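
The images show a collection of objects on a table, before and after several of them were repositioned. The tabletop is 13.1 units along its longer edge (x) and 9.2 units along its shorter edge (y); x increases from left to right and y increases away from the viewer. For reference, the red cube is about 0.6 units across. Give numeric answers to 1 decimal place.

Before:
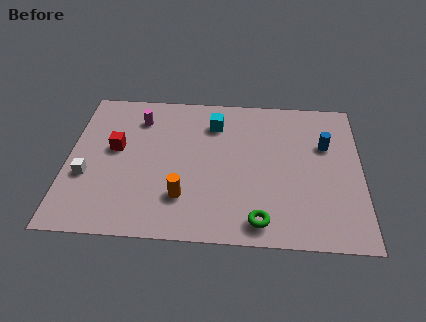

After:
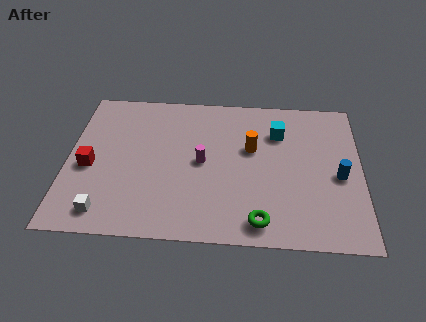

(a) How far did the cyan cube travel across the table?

2.9

From (6.5, 7.1) to (9.4, 6.7), the cyan cube covered √(2.9² + 0.4²) ≈ 2.9 units.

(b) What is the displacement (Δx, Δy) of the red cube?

(-1.1, -1.2)

The red cube was at about (2.1, 5.2) and moved to about (1.0, 4.0).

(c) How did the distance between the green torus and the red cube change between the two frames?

+0.5

They were about 7.6 units apart before and 8.1 after — 0.5 units further apart.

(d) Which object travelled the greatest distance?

the orange cylinder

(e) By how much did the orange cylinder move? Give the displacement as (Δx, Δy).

(3.0, 3.2)

The orange cylinder was at about (5.2, 2.4) and moved to about (8.2, 5.6).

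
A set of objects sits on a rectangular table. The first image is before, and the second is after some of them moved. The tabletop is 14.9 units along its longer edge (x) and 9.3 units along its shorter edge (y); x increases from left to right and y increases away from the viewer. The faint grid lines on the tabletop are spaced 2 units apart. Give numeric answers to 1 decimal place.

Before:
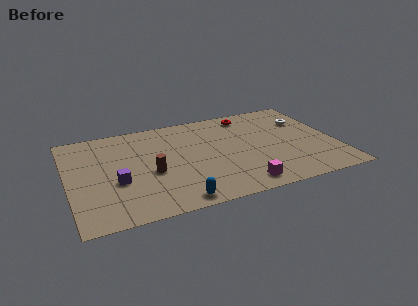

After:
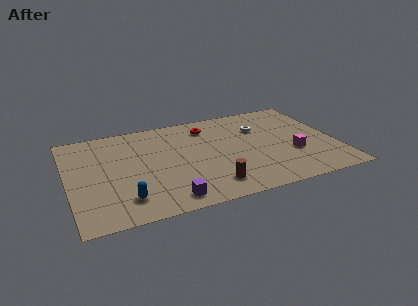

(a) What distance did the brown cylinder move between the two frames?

3.8

The brown cylinder moved from about (4.5, 3.9) to (7.6, 1.7), a distance of √(3.1² + 2.2²) ≈ 3.8.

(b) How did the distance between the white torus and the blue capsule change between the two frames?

-0.5

Before: roughly 9.7 units apart; after: 9.2. That's 0.5 units closer together.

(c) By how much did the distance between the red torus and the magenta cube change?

-0.8

The distance was about 6.9 in the first image and 6.1 in the second, so they moved 0.8 units closer together.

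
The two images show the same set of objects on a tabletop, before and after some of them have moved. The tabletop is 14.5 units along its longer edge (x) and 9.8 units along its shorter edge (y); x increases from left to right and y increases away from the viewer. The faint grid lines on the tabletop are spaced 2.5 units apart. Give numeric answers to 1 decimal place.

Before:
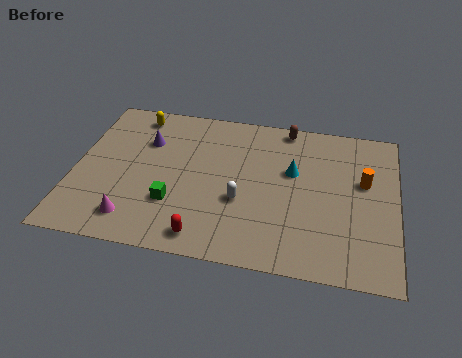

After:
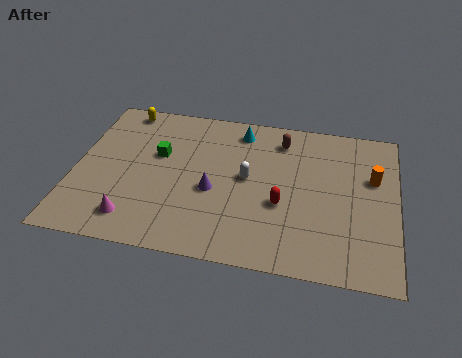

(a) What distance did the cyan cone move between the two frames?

3.4

The cyan cone moved from about (9.8, 6.0) to (7.3, 8.3), a distance of √(2.5² + 2.3²) ≈ 3.4.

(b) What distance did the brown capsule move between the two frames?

0.9

The brown capsule was near (9.4, 8.9) before and (9.2, 8.0) after, so it travelled √(0.2² + 0.9²) ≈ 0.9 units.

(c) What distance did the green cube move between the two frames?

3.1

The green cube moved from about (4.6, 3.0) to (3.7, 6.0), a distance of √(0.9² + 3.0²) ≈ 3.1.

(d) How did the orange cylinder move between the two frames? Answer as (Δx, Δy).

(0.4, 0.3)

The orange cylinder was at about (13.0, 5.9) and moved to about (13.4, 6.2).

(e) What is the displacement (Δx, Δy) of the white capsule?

(0.2, 1.5)

From the two frames, the white capsule sits at roughly (7.6, 3.7) before and (7.8, 5.2) after.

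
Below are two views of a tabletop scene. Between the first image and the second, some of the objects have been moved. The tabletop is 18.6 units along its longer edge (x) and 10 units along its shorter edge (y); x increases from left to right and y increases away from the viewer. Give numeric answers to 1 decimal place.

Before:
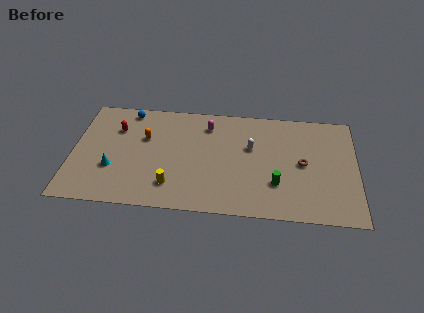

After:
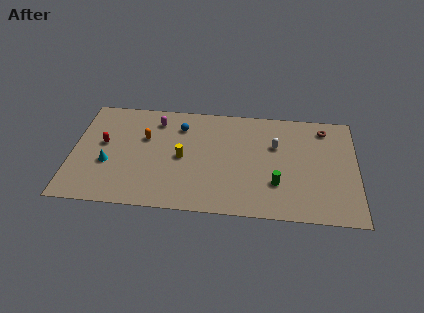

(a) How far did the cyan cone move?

0.5

From (2.7, 3.4) to (2.4, 3.8), the cyan cone covered √(0.3² + 0.4²) ≈ 0.5 units.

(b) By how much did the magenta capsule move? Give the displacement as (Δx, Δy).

(-3.4, 0.1)

The magenta capsule started near (8.8, 8.0) and ended near (5.4, 8.1).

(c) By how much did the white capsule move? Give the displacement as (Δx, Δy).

(1.6, 0.3)

The white capsule was at about (11.7, 6.2) and moved to about (13.3, 6.5).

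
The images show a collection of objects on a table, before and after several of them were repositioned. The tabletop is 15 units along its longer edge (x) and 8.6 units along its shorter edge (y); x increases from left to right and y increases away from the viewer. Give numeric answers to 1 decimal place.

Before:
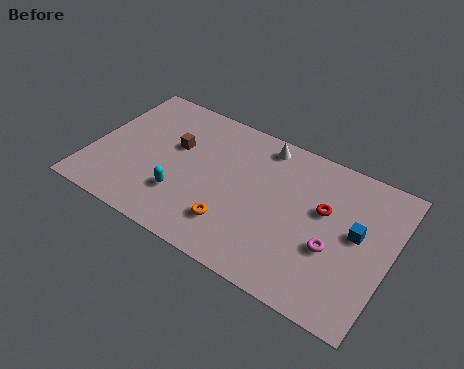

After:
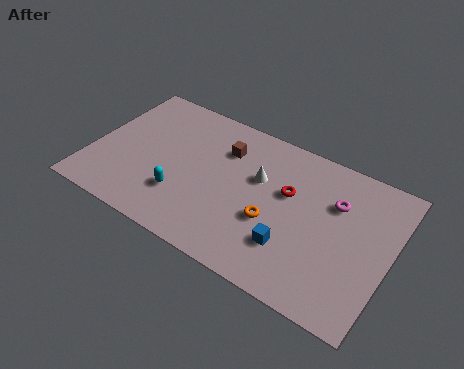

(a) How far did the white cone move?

2.1

The white cone was near (8.2, 7.5) before and (8.3, 5.4) after, so it travelled √(0.1² + 2.1²) ≈ 2.1 units.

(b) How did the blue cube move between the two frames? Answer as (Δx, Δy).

(-2.9, -2.3)

From the two frames, the blue cube sits at roughly (13.3, 4.7) before and (10.4, 2.4) after.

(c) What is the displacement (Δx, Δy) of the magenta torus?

(-0.2, 2.6)

The magenta torus was at about (12.3, 3.3) and moved to about (12.1, 5.9).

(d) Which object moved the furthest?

the blue cube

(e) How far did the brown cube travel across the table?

2.6

The brown cube moved from about (4.0, 5.3) to (6.4, 6.3), a distance of √(2.4² + 1.0²) ≈ 2.6.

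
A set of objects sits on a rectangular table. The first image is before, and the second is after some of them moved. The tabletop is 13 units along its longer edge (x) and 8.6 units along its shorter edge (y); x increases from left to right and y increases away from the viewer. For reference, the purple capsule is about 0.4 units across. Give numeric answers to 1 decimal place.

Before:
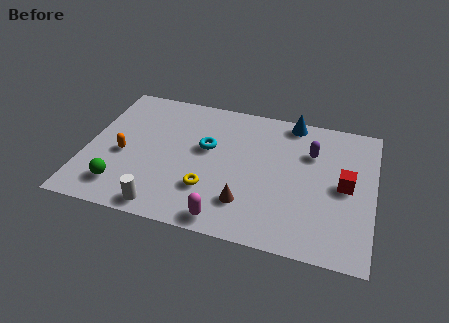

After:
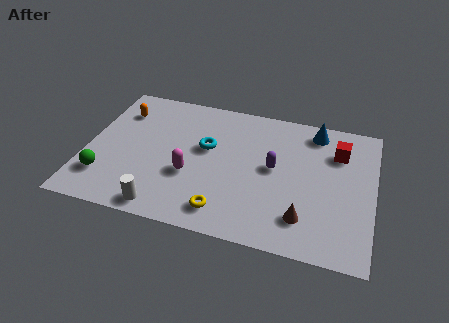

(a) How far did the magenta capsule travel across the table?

2.9

The magenta capsule moved from about (6.6, 0.9) to (4.8, 3.2), a distance of √(1.8² + 2.3²) ≈ 2.9.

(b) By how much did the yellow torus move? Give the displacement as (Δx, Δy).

(0.8, -1.1)

The yellow torus was at about (5.7, 2.5) and moved to about (6.5, 1.4).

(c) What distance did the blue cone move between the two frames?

1.2

The blue cone moved from about (9.1, 7.8) to (10.2, 7.4), a distance of √(1.1² + 0.4²) ≈ 1.2.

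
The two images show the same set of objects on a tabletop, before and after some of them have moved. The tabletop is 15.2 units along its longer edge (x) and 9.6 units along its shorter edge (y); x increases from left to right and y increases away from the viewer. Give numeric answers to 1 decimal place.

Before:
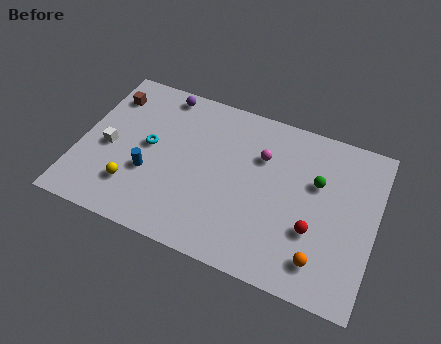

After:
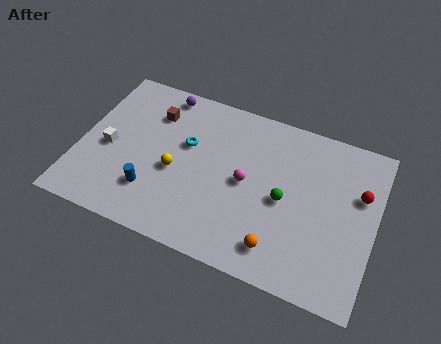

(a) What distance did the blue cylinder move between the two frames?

1.0

From (3.7, 3.5) to (4.0, 2.5), the blue cylinder covered √(0.3² + 1.0²) ≈ 1.0 units.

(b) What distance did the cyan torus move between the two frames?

2.1

The cyan torus moved from about (3.5, 5.1) to (5.4, 5.9), a distance of √(1.9² + 0.8²) ≈ 2.1.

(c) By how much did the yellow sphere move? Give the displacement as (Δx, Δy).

(2.0, 1.7)

The yellow sphere was at about (3.0, 2.4) and moved to about (5.0, 4.1).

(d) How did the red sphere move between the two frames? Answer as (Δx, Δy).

(2.1, 2.9)

From the two frames, the red sphere sits at roughly (12.2, 3.3) before and (14.3, 6.2) after.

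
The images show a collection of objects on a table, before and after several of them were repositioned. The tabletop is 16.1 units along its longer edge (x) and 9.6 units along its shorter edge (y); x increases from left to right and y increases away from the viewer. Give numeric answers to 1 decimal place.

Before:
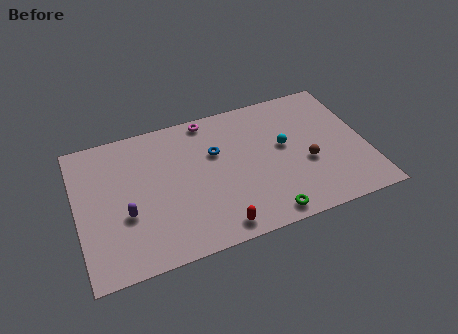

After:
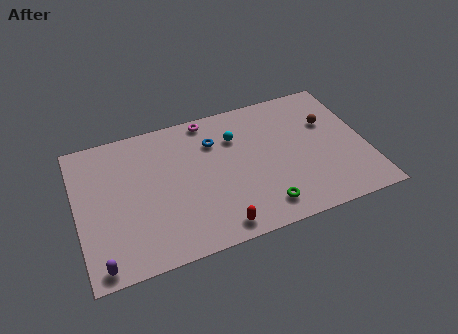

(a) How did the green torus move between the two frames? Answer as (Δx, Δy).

(-0.1, 0.6)

From the two frames, the green torus sits at roughly (10.1, 1.0) before and (10.0, 1.6) after.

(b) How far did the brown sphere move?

2.9

The brown sphere was near (12.7, 3.8) before and (14.2, 6.3) after, so it travelled √(1.5² + 2.5²) ≈ 2.9 units.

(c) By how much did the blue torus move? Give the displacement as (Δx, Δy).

(0.0, 0.8)

The blue torus started near (7.8, 6.2) and ended near (7.8, 7.0).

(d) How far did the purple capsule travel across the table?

3.1

The purple capsule was near (2.6, 3.6) before and (1.0, 0.9) after, so it travelled √(1.6² + 2.7²) ≈ 3.1 units.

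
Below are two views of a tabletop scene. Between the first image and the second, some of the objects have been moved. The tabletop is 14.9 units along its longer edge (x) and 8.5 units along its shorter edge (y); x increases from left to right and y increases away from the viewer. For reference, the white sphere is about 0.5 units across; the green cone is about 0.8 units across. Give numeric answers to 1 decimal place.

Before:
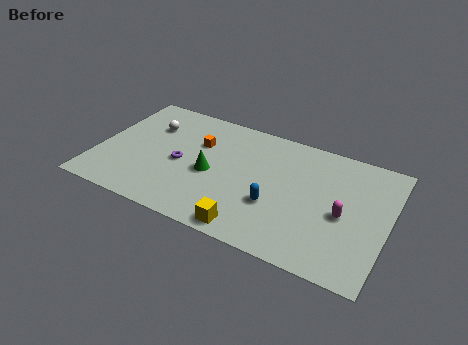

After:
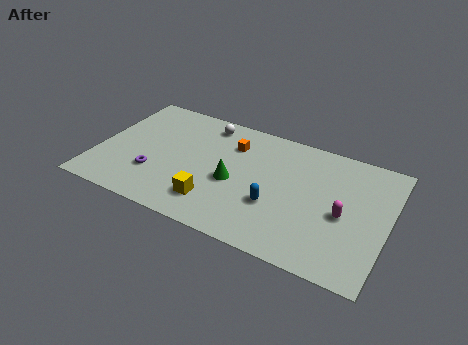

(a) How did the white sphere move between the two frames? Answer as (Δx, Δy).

(2.8, 1.3)

The white sphere was at about (2.4, 6.0) and moved to about (5.2, 7.3).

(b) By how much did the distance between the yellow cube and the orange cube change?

-1.4

Before: roughly 5.8 units apart; after: 4.4. That's 1.4 units closer together.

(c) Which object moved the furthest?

the white sphere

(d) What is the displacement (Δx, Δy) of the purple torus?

(-1.2, -1.3)

The purple torus started near (4.3, 3.9) and ended near (3.1, 2.6).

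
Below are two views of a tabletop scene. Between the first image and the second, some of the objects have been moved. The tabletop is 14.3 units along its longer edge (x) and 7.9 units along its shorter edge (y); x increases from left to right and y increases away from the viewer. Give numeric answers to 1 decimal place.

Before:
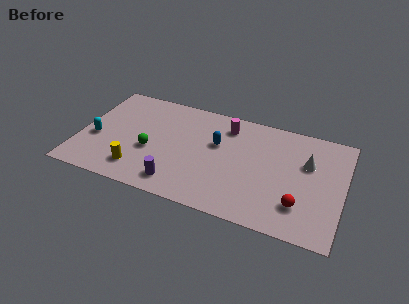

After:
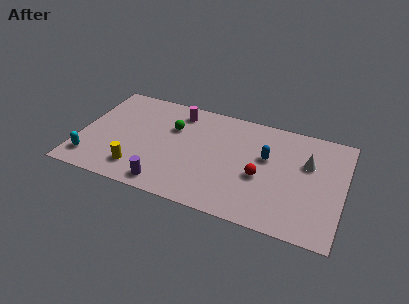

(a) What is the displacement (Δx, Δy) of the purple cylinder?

(-0.6, -0.3)

From the two frames, the purple cylinder sits at roughly (5.6, 1.3) before and (5.0, 1.0) after.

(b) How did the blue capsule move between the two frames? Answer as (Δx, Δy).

(2.7, -0.1)

The blue capsule started near (7.4, 4.9) and ended near (10.1, 4.8).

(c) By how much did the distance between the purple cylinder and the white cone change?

+0.7

The distance was about 7.7 in the first image and 8.4 in the second, so they moved 0.7 units further apart.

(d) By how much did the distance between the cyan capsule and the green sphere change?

+2.6

The distance was about 3.0 in the first image and 5.6 in the second, so they moved 2.6 units further apart.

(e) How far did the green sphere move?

2.3

The green sphere was near (3.9, 3.2) before and (4.9, 5.3) after, so it travelled √(1.0² + 2.1²) ≈ 2.3 units.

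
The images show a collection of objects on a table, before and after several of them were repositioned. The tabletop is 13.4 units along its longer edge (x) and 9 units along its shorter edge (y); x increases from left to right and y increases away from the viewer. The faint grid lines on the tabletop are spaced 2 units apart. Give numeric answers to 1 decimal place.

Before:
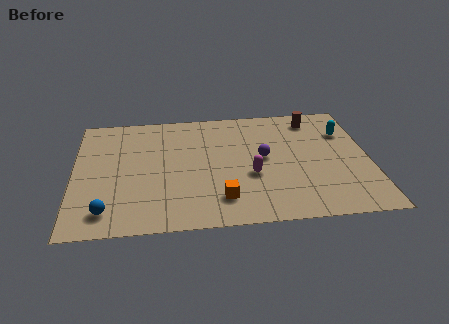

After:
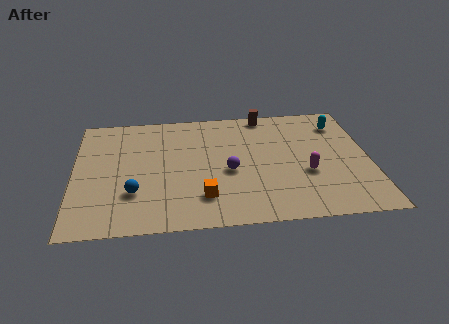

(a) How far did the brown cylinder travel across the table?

2.3

The brown cylinder moved from about (11.0, 7.6) to (8.8, 8.2), a distance of √(2.2² + 0.6²) ≈ 2.3.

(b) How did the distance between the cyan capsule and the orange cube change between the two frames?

+0.8

Before: roughly 7.3 units apart; after: 8.1. That's 0.8 units further apart.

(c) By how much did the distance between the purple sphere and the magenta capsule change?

+2.1

Before: roughly 1.4 units apart; after: 3.5. That's 2.1 units further apart.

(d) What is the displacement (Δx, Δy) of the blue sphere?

(1.2, 1.2)

The blue sphere started near (1.5, 1.5) and ended near (2.7, 2.7).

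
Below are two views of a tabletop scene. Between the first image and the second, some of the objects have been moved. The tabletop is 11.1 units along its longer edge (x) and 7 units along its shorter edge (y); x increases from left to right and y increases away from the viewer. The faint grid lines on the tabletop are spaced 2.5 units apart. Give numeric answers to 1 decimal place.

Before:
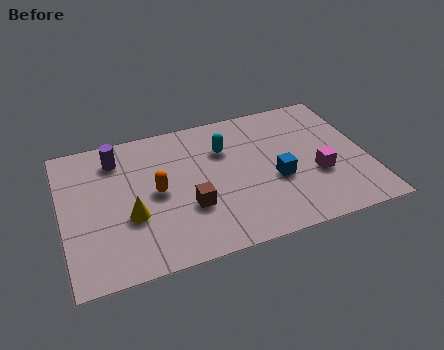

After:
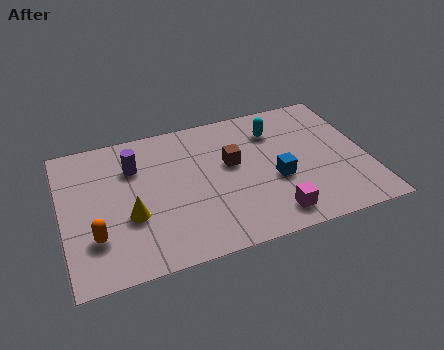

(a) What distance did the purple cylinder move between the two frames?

0.8

The purple cylinder moved from about (2.1, 5.6) to (2.7, 5.0), a distance of √(0.6² + 0.6²) ≈ 0.8.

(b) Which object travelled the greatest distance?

the orange capsule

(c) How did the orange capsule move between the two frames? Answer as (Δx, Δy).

(-2.3, -1.5)

The orange capsule was at about (3.4, 3.5) and moved to about (1.1, 2.0).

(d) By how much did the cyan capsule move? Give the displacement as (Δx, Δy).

(1.9, 0.4)

From the two frames, the cyan capsule sits at roughly (6.0, 4.9) before and (7.9, 5.3) after.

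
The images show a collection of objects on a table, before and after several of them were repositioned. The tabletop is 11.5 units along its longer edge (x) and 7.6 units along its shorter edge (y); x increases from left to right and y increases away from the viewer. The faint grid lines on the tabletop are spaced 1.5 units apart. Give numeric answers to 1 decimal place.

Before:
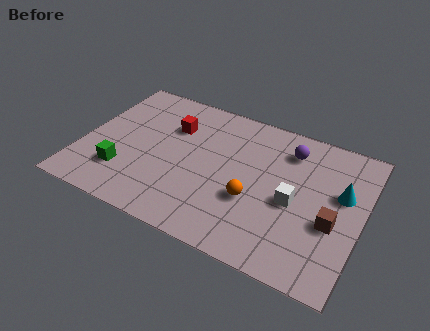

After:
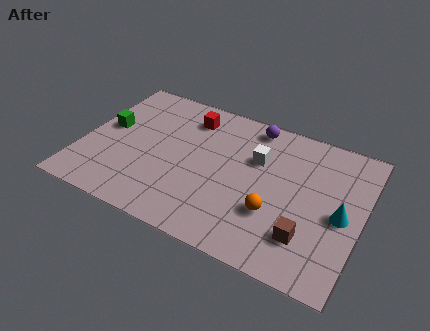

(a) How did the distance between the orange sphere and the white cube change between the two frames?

+1.0

The distance was about 1.7 in the first image and 2.7 in the second, so they moved 1.0 units further apart.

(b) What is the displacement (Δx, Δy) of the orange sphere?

(0.9, -0.3)

From the two frames, the orange sphere sits at roughly (7.2, 2.8) before and (8.1, 2.5) after.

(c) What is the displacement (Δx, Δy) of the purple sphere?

(-1.6, 0.7)

From the two frames, the purple sphere sits at roughly (8.3, 6.0) before and (6.7, 6.7) after.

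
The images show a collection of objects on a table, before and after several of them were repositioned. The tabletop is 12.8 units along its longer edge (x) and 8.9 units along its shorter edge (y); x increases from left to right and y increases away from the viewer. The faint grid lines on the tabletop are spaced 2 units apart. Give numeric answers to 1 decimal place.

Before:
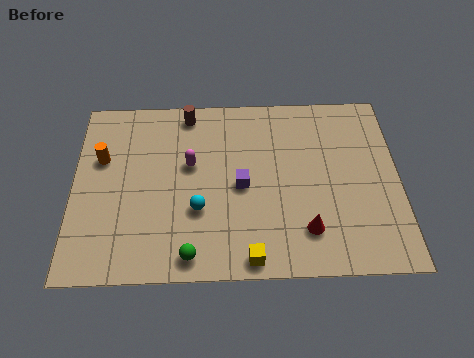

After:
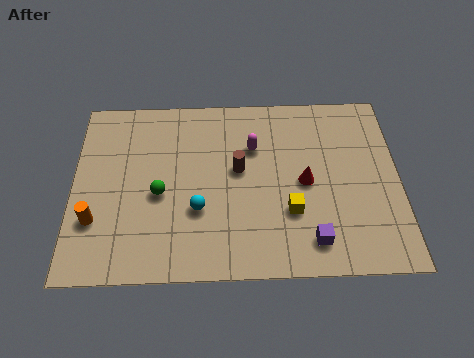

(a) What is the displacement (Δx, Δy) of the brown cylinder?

(2.0, -2.9)

The brown cylinder was at about (4.5, 7.9) and moved to about (6.5, 5.0).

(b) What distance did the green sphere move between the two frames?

3.1

From (4.6, 1.0) to (3.4, 3.9), the green sphere covered √(1.2² + 2.9²) ≈ 3.1 units.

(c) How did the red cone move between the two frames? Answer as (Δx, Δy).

(0.0, 2.3)

From the two frames, the red cone sits at roughly (9.1, 2.0) before and (9.1, 4.3) after.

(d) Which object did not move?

the cyan sphere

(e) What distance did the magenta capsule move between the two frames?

2.6

The magenta capsule moved from about (4.6, 5.3) to (7.1, 6.1), a distance of √(2.5² + 0.8²) ≈ 2.6.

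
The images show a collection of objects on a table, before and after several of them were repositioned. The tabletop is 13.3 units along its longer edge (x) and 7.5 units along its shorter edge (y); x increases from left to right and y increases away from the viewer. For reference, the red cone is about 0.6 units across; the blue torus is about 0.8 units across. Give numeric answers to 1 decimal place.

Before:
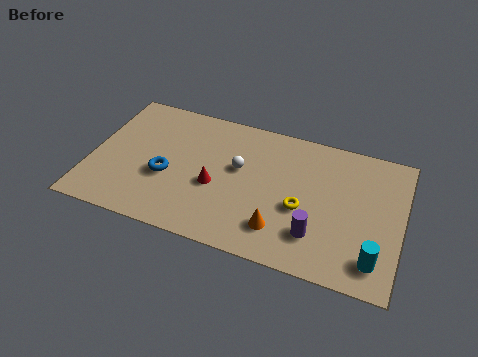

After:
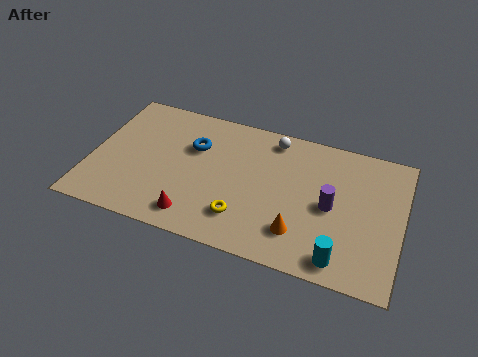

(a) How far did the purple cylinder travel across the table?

1.8

The purple cylinder moved from about (9.8, 1.9) to (10.3, 3.6), a distance of √(0.5² + 1.7²) ≈ 1.8.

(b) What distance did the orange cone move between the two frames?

0.8

From (8.3, 1.7) to (9.1, 1.8), the orange cone covered √(0.8² + 0.1²) ≈ 0.8 units.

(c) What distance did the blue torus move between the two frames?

2.2

From (3.3, 3.0) to (4.3, 5.0), the blue torus covered √(1.0² + 2.0²) ≈ 2.2 units.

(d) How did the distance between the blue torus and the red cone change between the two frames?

+1.7

They were about 2.1 units apart before and 3.8 after — 1.7 units further apart.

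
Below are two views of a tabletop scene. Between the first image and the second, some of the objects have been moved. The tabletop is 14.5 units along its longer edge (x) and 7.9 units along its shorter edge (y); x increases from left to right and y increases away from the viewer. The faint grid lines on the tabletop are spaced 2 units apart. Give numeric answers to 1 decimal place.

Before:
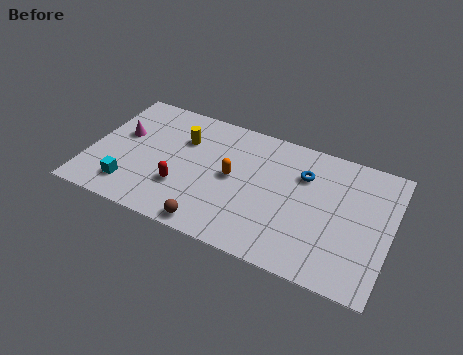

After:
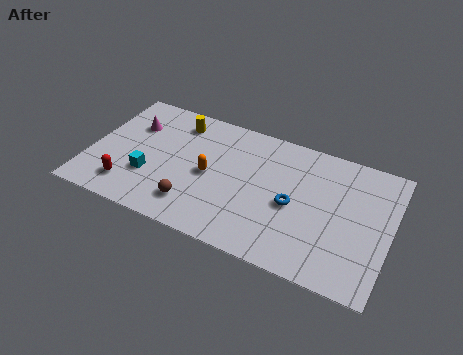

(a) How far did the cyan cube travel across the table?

1.3

The cyan cube was near (2.2, 1.6) before and (3.0, 2.6) after, so it travelled √(0.8² + 1.0²) ≈ 1.3 units.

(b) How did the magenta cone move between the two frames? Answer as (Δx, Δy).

(0.4, 0.8)

The magenta cone started near (1.4, 4.7) and ended near (1.8, 5.5).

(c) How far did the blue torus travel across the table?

2.0

From (10.2, 5.6) to (9.9, 3.6), the blue torus covered √(0.3² + 2.0²) ≈ 2.0 units.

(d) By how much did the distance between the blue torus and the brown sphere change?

-1.2

They were about 6.2 units apart before and 5.0 after — 1.2 units closer together.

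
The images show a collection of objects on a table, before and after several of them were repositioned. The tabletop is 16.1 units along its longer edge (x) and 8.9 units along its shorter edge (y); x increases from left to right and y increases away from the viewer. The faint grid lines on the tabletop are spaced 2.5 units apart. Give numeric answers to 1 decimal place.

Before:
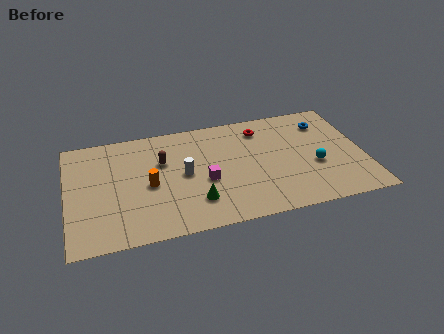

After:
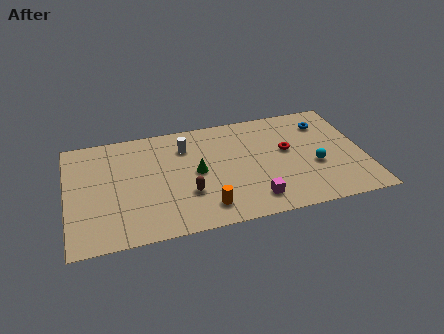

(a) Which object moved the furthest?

the orange cylinder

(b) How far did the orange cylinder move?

3.8

The orange cylinder moved from about (4.4, 4.1) to (7.3, 1.6), a distance of √(2.9² + 2.5²) ≈ 3.8.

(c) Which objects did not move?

the blue torus and the cyan sphere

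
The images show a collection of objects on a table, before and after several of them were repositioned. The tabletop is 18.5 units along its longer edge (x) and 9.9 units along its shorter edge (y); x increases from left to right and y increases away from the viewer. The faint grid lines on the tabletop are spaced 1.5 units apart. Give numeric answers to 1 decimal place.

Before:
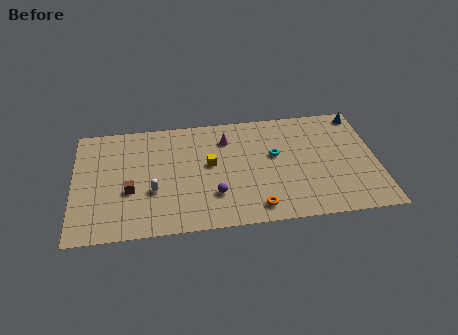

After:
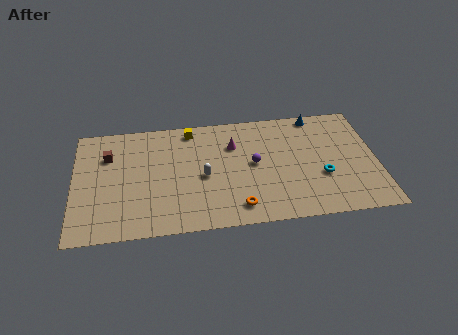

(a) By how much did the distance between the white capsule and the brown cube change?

+4.9

Before: roughly 1.4 units apart; after: 6.3. That's 4.9 units further apart.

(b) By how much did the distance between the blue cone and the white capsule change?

-5.5

They were about 13.9 units apart before and 8.4 after — 5.5 units closer together.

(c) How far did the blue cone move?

2.7

The blue cone was near (17.7, 8.8) before and (15.0, 9.0) after, so it travelled √(2.7² + 0.2²) ≈ 2.7 units.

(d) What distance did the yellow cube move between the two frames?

3.4

The yellow cube moved from about (8.3, 5.5) to (7.2, 8.7), a distance of √(1.1² + 3.2²) ≈ 3.4.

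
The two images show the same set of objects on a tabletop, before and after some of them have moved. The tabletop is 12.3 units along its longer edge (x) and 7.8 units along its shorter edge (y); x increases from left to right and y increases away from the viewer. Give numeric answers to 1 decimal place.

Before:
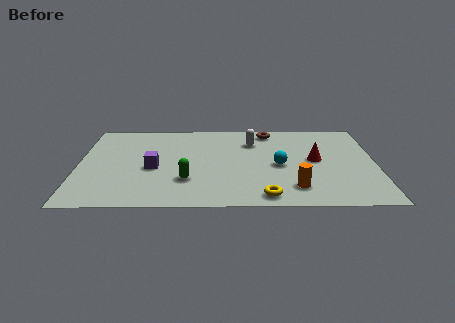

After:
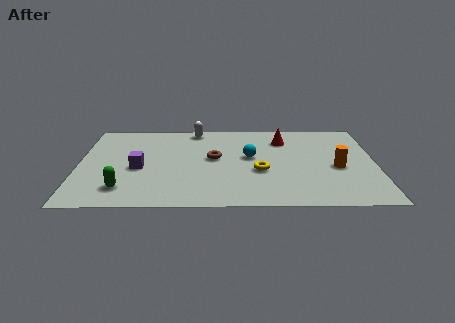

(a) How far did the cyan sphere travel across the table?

1.4

From (8.3, 3.6) to (7.1, 4.4), the cyan sphere covered √(1.2² + 0.8²) ≈ 1.4 units.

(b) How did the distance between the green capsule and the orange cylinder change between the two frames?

+4.5

The distance was about 4.5 in the first image and 9.0 in the second, so they moved 4.5 units further apart.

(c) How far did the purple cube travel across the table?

0.6

From (3.1, 3.4) to (2.5, 3.4), the purple cube covered √(0.6² + 0.0²) ≈ 0.6 units.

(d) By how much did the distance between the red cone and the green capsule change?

+2.3

They were about 5.6 units apart before and 7.9 after — 2.3 units further apart.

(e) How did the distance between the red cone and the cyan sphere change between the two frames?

+0.5

The distance was about 1.6 in the first image and 2.1 in the second, so they moved 0.5 units further apart.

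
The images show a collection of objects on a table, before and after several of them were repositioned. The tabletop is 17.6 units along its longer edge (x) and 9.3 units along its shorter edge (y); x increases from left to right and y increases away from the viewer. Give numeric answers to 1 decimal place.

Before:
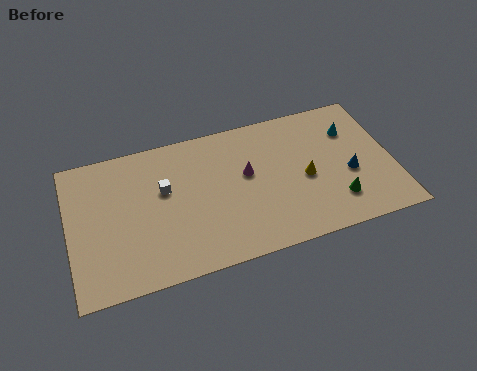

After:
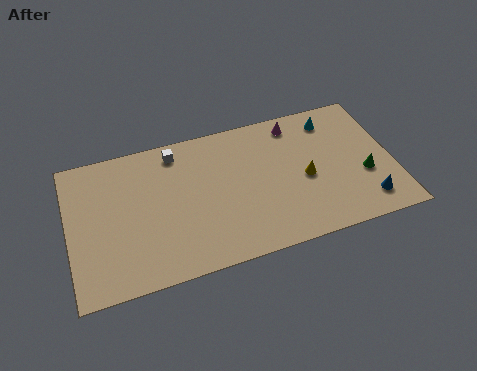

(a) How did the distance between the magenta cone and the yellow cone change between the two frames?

+0.5

They were about 3.3 units apart before and 3.8 after — 0.5 units further apart.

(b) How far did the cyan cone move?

1.4

The cyan cone moved from about (15.6, 6.7) to (14.6, 7.7), a distance of √(1.0² + 1.0²) ≈ 1.4.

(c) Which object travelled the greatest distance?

the magenta cone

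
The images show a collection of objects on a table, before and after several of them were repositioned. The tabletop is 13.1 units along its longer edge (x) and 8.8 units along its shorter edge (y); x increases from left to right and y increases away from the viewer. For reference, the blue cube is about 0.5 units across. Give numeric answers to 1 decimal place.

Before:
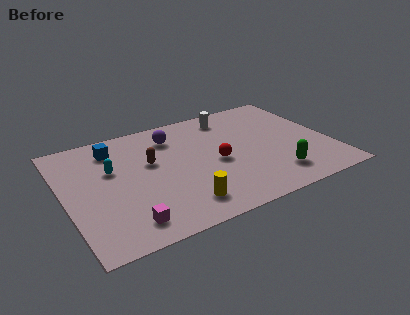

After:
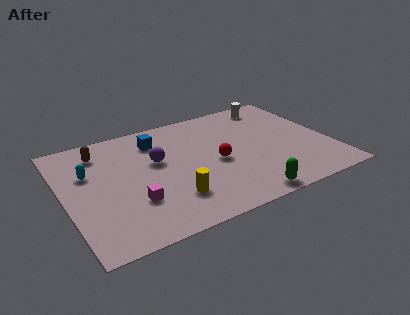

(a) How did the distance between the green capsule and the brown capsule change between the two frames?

+2.2

Before: roughly 6.7 units apart; after: 8.9. That's 2.2 units further apart.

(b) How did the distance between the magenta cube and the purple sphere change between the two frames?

-3.3

They were about 6.3 units apart before and 3.0 after — 3.3 units closer together.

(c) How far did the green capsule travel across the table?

2.0

The green capsule moved from about (10.0, 1.8) to (8.3, 0.8), a distance of √(1.7² + 1.0²) ≈ 2.0.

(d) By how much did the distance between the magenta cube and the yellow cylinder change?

-0.8

The distance was about 2.7 in the first image and 1.9 in the second, so they moved 0.8 units closer together.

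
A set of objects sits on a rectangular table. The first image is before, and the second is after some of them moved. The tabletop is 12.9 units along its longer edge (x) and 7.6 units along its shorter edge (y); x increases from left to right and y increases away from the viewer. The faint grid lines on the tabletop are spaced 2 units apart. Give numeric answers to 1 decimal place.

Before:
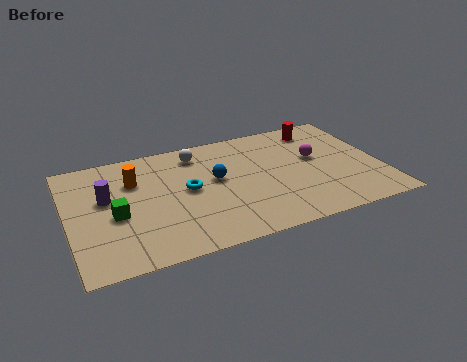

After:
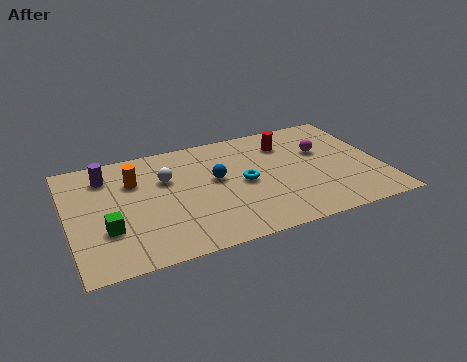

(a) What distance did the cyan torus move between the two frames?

2.3

From (4.9, 4.0) to (7.2, 3.7), the cyan torus covered √(2.3² + 0.3²) ≈ 2.3 units.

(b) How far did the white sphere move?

1.9

From (5.5, 6.3) to (4.1, 5.0), the white sphere covered √(1.4² + 1.3²) ≈ 1.9 units.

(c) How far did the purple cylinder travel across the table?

1.5

From (1.6, 4.5) to (1.7, 6.0), the purple cylinder covered √(0.1² + 1.5²) ≈ 1.5 units.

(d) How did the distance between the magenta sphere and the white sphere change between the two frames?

+1.3

The distance was about 5.2 in the first image and 6.5 in the second, so they moved 1.3 units further apart.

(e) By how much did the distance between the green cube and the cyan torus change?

+2.7

The distance was about 3.1 in the first image and 5.8 in the second, so they moved 2.7 units further apart.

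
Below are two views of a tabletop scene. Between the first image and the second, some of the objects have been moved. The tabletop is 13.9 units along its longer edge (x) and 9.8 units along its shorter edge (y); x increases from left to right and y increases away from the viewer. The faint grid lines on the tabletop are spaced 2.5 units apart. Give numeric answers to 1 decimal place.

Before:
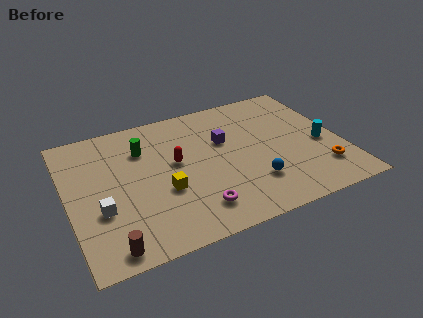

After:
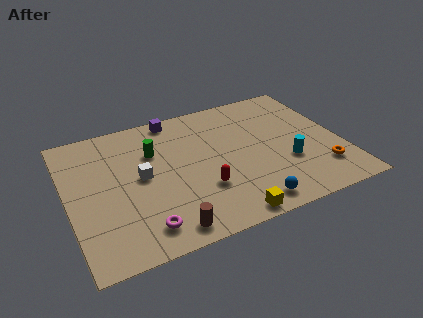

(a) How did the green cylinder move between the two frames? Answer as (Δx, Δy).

(0.5, -0.4)

From the two frames, the green cylinder sits at roughly (4.0, 7.1) before and (4.5, 6.7) after.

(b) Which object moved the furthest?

the yellow cube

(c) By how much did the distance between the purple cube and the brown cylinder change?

-0.3

They were about 8.2 units apart before and 7.9 after — 0.3 units closer together.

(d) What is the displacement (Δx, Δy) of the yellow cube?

(2.8, -2.9)

From the two frames, the yellow cube sits at roughly (4.7, 3.7) before and (7.5, 0.8) after.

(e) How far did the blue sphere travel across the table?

1.5

From (9.1, 2.6) to (8.7, 1.2), the blue sphere covered √(0.4² + 1.4²) ≈ 1.5 units.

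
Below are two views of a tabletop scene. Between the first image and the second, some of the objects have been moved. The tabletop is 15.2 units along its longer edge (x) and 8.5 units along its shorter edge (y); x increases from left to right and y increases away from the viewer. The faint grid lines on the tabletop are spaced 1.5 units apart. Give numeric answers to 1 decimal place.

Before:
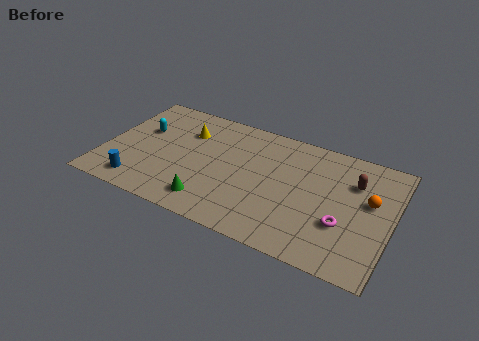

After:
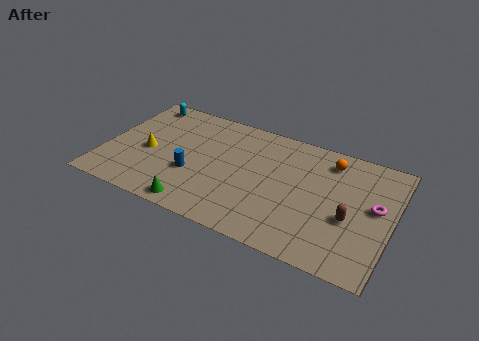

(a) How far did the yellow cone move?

2.9

From (4.1, 6.1) to (2.3, 3.8), the yellow cone covered √(1.8² + 2.3²) ≈ 2.9 units.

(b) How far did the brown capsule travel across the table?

2.6

From (13.1, 6.0) to (13.1, 3.4), the brown capsule covered √(0.0² + 2.6²) ≈ 2.6 units.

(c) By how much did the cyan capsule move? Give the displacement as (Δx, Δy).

(-0.4, 2.2)

The cyan capsule started near (1.8, 5.3) and ended near (1.4, 7.5).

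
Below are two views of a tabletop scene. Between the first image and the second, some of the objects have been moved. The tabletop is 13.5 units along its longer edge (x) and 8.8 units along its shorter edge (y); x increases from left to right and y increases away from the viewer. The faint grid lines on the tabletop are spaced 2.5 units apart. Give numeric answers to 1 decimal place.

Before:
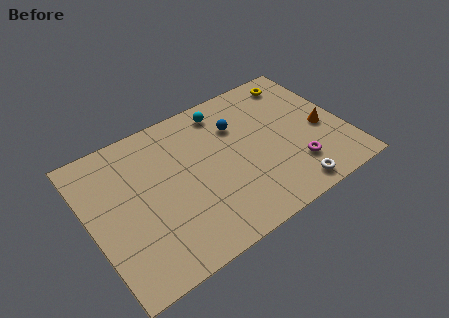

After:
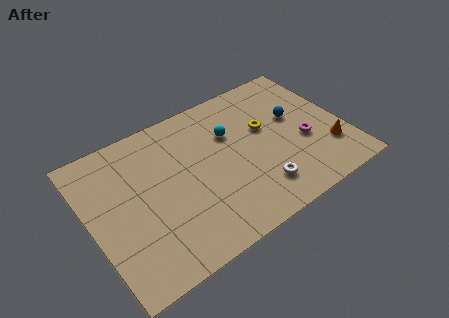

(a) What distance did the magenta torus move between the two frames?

1.5

The magenta torus moved from about (10.5, 2.2) to (11.3, 3.5), a distance of √(0.8² + 1.3²) ≈ 1.5.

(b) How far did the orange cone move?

1.4

The orange cone moved from about (12.3, 3.8) to (12.4, 2.4), a distance of √(0.1² + 1.4²) ≈ 1.4.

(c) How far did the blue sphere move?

3.2

From (8.1, 6.2) to (11.1, 5.2), the blue sphere covered √(3.0² + 1.0²) ≈ 3.2 units.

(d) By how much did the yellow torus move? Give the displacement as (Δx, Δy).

(-2.2, -2.2)

The yellow torus was at about (11.7, 7.5) and moved to about (9.5, 5.3).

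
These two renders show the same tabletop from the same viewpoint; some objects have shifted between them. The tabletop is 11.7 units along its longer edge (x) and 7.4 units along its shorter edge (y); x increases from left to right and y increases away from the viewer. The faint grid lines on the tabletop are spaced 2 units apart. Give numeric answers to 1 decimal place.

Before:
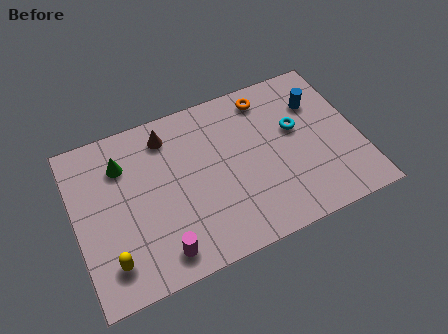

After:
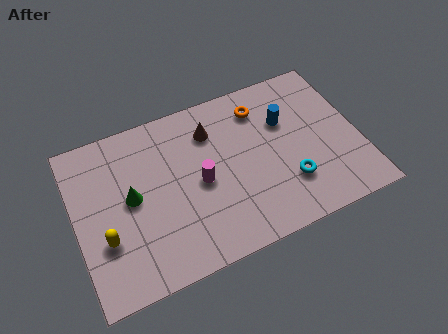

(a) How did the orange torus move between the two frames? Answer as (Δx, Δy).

(-0.3, -0.4)

The orange torus was at about (8.2, 6.3) and moved to about (7.9, 5.9).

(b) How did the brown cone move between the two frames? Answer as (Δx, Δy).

(1.8, -0.5)

From the two frames, the brown cone sits at roughly (4.0, 6.1) before and (5.8, 5.6) after.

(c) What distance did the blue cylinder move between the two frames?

1.5

From (10.2, 5.3) to (8.8, 4.9), the blue cylinder covered √(1.4² + 0.4²) ≈ 1.5 units.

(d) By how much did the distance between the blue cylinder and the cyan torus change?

+1.5

The distance was about 1.3 in the first image and 2.8 in the second, so they moved 1.5 units further apart.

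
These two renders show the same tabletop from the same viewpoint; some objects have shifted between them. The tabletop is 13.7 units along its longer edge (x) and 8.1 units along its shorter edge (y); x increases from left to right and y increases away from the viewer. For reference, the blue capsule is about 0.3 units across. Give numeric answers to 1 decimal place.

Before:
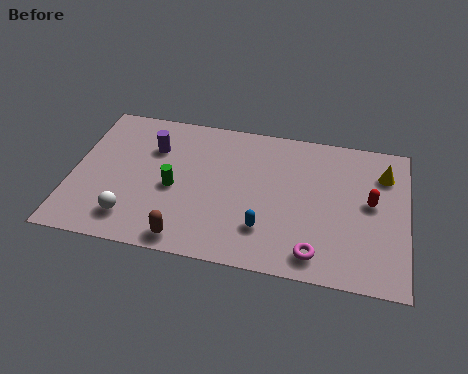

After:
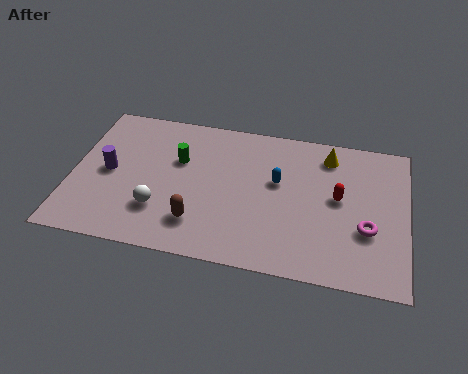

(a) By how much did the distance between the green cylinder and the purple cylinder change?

+0.7

The distance was about 2.3 in the first image and 3.0 in the second, so they moved 0.7 units further apart.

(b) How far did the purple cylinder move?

2.4

The purple cylinder moved from about (3.2, 5.7) to (1.5, 4.0), a distance of √(1.7² + 1.7²) ≈ 2.4.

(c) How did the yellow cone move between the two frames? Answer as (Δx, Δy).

(-2.3, 0.6)

The yellow cone was at about (12.7, 6.1) and moved to about (10.4, 6.7).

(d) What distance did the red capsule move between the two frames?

1.3

The red capsule moved from about (12.2, 4.4) to (10.9, 4.4), a distance of √(1.3² + 0.0²) ≈ 1.3.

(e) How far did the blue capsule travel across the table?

2.7

The blue capsule was near (8.0, 2.1) before and (8.4, 4.8) after, so it travelled √(0.4² + 2.7²) ≈ 2.7 units.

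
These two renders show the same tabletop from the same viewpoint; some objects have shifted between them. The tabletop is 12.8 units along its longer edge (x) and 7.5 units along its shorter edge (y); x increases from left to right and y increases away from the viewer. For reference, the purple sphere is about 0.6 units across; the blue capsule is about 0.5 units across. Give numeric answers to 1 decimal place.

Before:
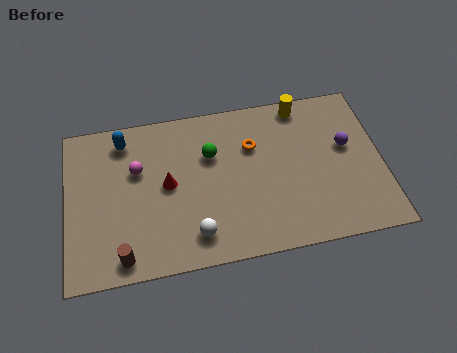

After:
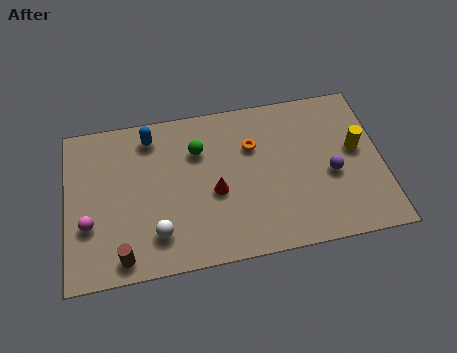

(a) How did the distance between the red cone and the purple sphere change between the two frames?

-2.6

The distance was about 7.3 in the first image and 4.7 in the second, so they moved 2.6 units closer together.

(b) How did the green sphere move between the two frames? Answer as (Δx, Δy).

(-0.5, 0.3)

The green sphere was at about (5.9, 5.0) and moved to about (5.4, 5.3).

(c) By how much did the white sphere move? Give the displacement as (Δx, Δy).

(-1.5, 0.3)

The white sphere was at about (5.1, 1.4) and moved to about (3.6, 1.7).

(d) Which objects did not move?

the orange torus and the brown cylinder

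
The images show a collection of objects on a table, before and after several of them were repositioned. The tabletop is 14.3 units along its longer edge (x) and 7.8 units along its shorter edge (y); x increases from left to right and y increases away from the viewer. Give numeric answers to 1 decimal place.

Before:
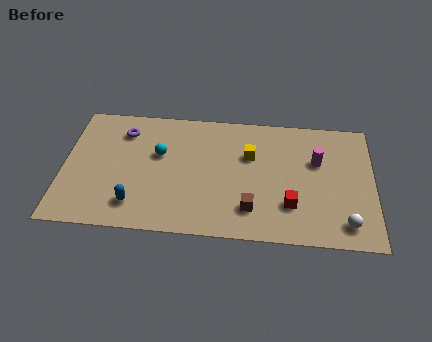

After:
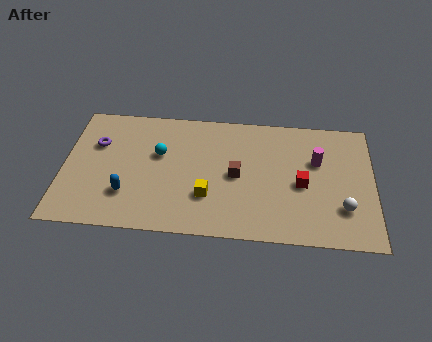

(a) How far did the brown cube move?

2.1

The brown cube was near (8.7, 1.8) before and (8.0, 3.8) after, so it travelled √(0.7² + 2.0²) ≈ 2.1 units.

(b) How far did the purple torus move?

1.5

The purple torus moved from about (2.7, 6.1) to (1.5, 5.2), a distance of √(1.2² + 0.9²) ≈ 1.5.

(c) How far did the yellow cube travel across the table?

3.3

The yellow cube moved from about (8.6, 5.1) to (6.7, 2.4), a distance of √(1.9² + 2.7²) ≈ 3.3.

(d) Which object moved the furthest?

the yellow cube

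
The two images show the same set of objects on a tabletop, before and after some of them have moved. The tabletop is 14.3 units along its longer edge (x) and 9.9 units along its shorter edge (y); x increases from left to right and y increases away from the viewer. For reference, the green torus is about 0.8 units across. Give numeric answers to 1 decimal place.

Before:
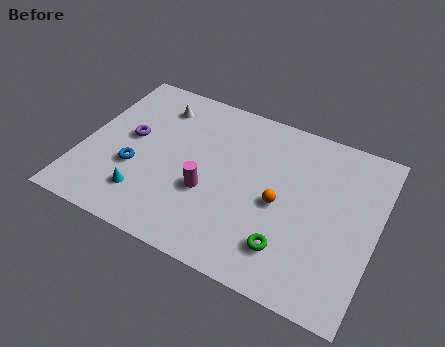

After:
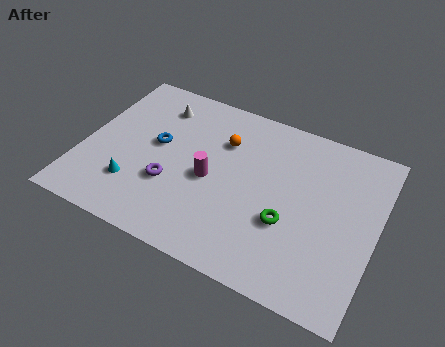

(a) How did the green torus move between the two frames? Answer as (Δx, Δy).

(-0.2, 1.4)

The green torus was at about (10.4, 2.2) and moved to about (10.2, 3.6).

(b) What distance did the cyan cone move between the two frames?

0.7

The cyan cone was near (3.4, 2.2) before and (2.8, 2.6) after, so it travelled √(0.6² + 0.4²) ≈ 0.7 units.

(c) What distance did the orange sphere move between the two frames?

4.0

From (9.7, 4.5) to (6.6, 7.0), the orange sphere covered √(3.1² + 2.5²) ≈ 4.0 units.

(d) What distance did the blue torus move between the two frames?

2.1

From (2.7, 3.6) to (3.5, 5.5), the blue torus covered √(0.8² + 1.9²) ≈ 2.1 units.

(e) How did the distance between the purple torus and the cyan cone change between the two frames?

-1.5

Before: roughly 3.4 units apart; after: 1.9. That's 1.5 units closer together.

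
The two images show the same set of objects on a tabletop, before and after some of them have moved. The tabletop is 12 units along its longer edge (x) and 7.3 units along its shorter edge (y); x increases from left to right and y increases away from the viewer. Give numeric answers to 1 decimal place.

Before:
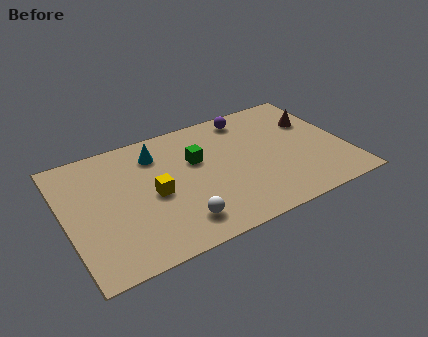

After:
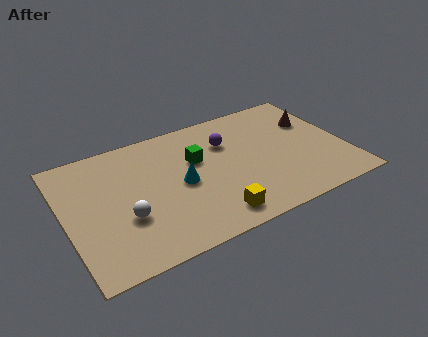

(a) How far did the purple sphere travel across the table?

1.6

The purple sphere moved from about (8.2, 6.3) to (7.1, 5.1), a distance of √(1.1² + 1.2²) ≈ 1.6.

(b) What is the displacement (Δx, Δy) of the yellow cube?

(2.2, -2.3)

The yellow cube was at about (3.7, 3.4) and moved to about (5.9, 1.1).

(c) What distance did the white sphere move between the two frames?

2.4

The white sphere moved from about (4.5, 1.4) to (2.4, 2.6), a distance of √(2.1² + 1.2²) ≈ 2.4.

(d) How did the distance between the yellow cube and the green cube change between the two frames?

+1.2

Before: roughly 2.3 units apart; after: 3.5. That's 1.2 units further apart.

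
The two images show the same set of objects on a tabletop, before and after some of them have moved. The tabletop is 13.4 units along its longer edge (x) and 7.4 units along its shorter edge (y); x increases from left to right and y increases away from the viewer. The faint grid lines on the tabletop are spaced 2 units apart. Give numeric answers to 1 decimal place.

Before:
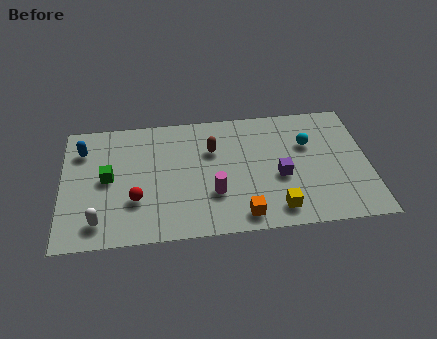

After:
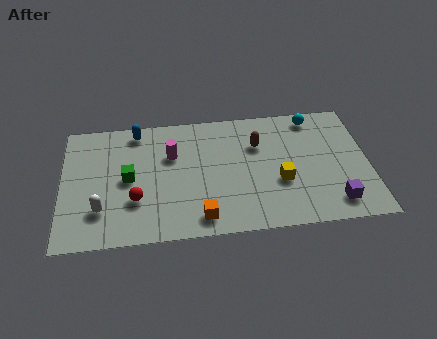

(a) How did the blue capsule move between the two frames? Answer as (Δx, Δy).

(2.4, 0.9)

From the two frames, the blue capsule sits at roughly (0.9, 5.6) before and (3.3, 6.5) after.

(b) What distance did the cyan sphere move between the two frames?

1.6

The cyan sphere was near (10.8, 4.9) before and (11.1, 6.5) after, so it travelled √(0.3² + 1.6²) ≈ 1.6 units.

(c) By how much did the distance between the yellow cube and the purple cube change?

+0.8

The distance was about 1.9 in the first image and 2.7 in the second, so they moved 0.8 units further apart.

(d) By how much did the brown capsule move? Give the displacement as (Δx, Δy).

(2.0, 0.1)

The brown capsule was at about (6.6, 5.0) and moved to about (8.6, 5.1).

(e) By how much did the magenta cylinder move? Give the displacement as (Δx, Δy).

(-1.8, 2.5)

The magenta cylinder started near (6.6, 2.4) and ended near (4.8, 4.9).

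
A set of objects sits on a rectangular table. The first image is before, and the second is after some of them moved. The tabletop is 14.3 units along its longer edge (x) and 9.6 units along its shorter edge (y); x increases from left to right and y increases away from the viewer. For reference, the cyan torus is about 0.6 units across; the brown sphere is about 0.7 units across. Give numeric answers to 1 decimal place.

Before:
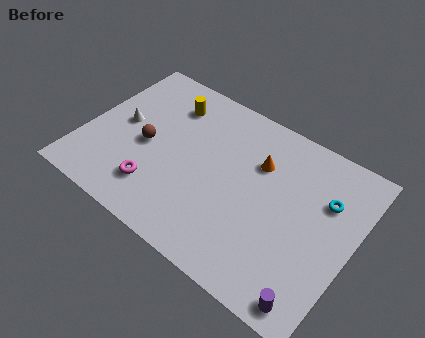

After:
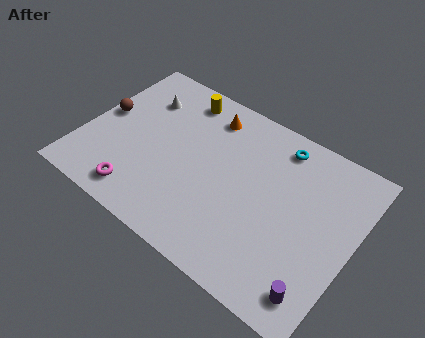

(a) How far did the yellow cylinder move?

0.9

The yellow cylinder was near (3.9, 7.5) before and (4.4, 8.2) after, so it travelled √(0.5² + 0.7²) ≈ 0.9 units.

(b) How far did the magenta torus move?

1.1

From (4.3, 2.2) to (3.6, 1.4), the magenta torus covered √(0.7² + 0.8²) ≈ 1.1 units.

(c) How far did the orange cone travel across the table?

3.3

The orange cone moved from about (9.0, 6.6) to (6.0, 7.9), a distance of √(3.0² + 1.3²) ≈ 3.3.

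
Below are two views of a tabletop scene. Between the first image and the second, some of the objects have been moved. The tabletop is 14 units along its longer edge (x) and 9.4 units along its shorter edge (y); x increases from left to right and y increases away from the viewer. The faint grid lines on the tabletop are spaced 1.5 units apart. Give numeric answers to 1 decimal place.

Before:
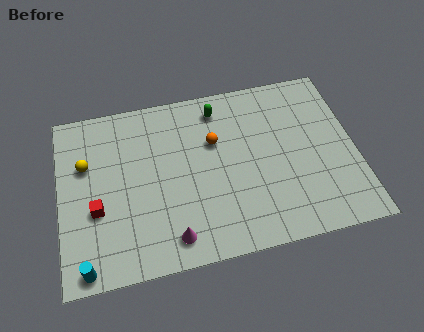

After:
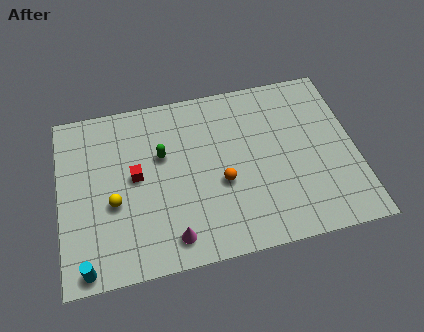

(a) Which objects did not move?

the cyan cylinder and the magenta cone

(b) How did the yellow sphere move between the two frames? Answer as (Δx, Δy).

(1.2, -2.3)

From the two frames, the yellow sphere sits at roughly (1.3, 6.1) before and (2.5, 3.8) after.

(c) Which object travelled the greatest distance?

the green capsule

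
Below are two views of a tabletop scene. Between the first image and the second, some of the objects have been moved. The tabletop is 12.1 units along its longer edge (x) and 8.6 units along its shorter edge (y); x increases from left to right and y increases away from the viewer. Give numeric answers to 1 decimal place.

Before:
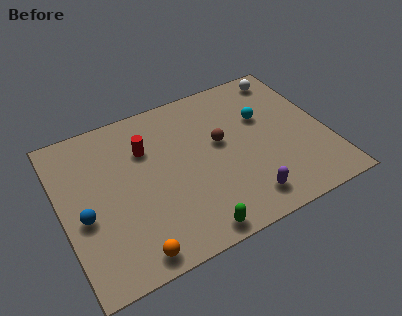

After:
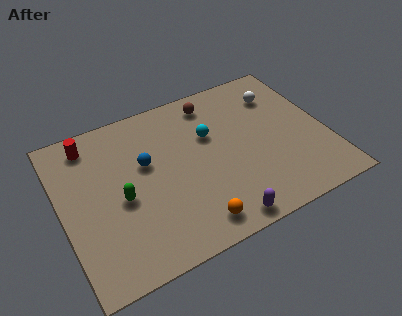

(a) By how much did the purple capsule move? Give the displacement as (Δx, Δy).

(-1.2, -0.6)

The purple capsule was at about (7.9, 1.4) and moved to about (6.7, 0.8).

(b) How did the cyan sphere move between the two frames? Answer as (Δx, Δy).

(-2.5, 0.0)

From the two frames, the cyan sphere sits at roughly (9.4, 5.5) before and (6.9, 5.5) after.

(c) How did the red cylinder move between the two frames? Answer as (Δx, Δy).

(-2.4, 1.3)

The red cylinder started near (4.0, 6.0) and ended near (1.6, 7.3).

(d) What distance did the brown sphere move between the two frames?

2.4

The brown sphere moved from about (7.3, 4.9) to (7.3, 7.3), a distance of √(0.0² + 2.4²) ≈ 2.4.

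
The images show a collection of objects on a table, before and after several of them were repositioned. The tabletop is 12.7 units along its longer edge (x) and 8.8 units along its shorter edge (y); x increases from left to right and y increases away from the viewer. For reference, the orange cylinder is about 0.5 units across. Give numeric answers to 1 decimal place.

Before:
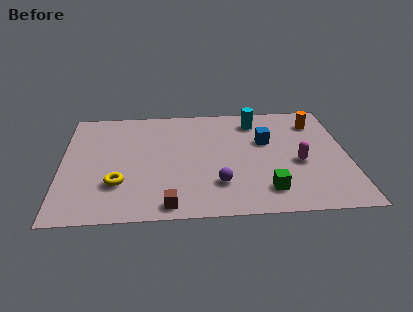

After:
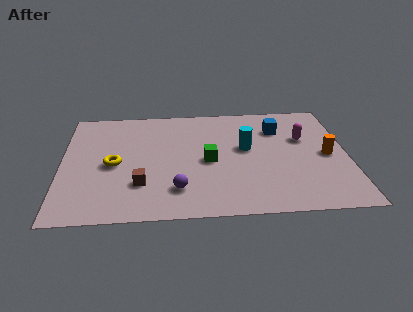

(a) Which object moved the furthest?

the green cube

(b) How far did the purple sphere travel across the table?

1.8

The purple sphere moved from about (6.9, 2.3) to (5.1, 2.0), a distance of √(1.8² + 0.3²) ≈ 1.8.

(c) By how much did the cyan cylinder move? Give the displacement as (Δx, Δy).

(-0.5, -2.2)

From the two frames, the cyan cylinder sits at roughly (8.7, 7.2) before and (8.2, 5.0) after.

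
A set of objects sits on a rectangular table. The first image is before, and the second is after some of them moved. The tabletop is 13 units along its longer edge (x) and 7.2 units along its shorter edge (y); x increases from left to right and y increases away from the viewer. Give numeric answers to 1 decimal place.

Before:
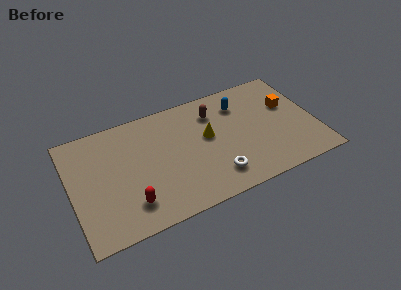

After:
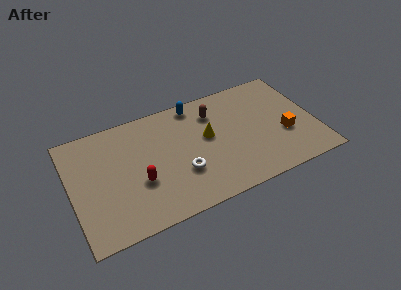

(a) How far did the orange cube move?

1.8

The orange cube moved from about (11.7, 4.5) to (11.3, 2.7), a distance of √(0.4² + 1.8²) ≈ 1.8.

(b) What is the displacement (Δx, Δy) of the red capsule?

(0.6, 1.1)

The red capsule was at about (2.9, 1.6) and moved to about (3.5, 2.7).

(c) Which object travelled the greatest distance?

the blue capsule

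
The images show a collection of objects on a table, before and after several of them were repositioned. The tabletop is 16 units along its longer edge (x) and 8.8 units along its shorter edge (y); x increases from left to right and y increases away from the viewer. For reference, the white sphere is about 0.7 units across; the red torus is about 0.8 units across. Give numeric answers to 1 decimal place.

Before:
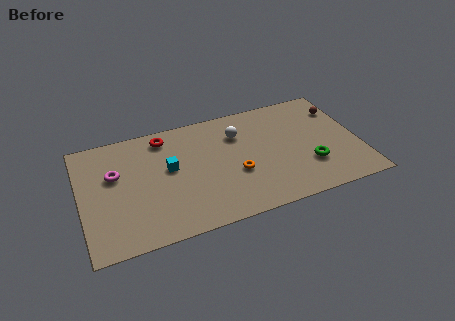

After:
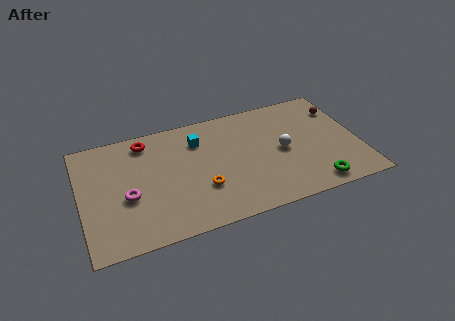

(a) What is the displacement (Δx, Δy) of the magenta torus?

(0.6, -1.9)

From the two frames, the magenta torus sits at roughly (2.0, 5.5) before and (2.6, 3.6) after.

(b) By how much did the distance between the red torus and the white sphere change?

+4.0

Before: roughly 4.3 units apart; after: 8.3. That's 4.0 units further apart.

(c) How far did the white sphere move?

3.2

The white sphere moved from about (9.2, 6.4) to (11.6, 4.3), a distance of √(2.4² + 2.1²) ≈ 3.2.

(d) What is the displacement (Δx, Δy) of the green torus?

(0.1, -1.6)

The green torus started near (13.0, 2.7) and ended near (13.1, 1.1).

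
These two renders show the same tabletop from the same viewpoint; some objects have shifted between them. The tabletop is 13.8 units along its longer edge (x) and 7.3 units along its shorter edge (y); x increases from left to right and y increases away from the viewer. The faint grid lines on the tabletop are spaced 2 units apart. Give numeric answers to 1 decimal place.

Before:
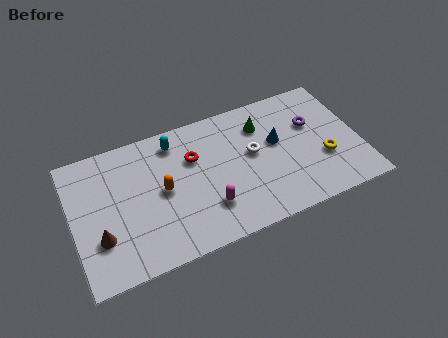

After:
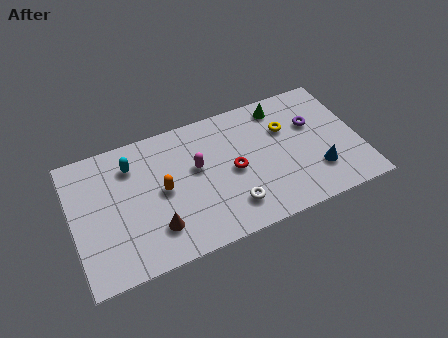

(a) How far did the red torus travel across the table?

2.3

From (5.9, 4.9) to (7.7, 3.5), the red torus covered √(1.8² + 1.4²) ≈ 2.3 units.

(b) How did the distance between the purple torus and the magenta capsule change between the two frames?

-0.3

The distance was about 6.0 in the first image and 5.7 in the second, so they moved 0.3 units closer together.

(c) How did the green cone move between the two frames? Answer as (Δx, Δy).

(1.0, 0.7)

From the two frames, the green cone sits at roughly (9.3, 5.5) before and (10.3, 6.2) after.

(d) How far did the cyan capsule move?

2.2

The cyan capsule was near (5.1, 6.1) before and (3.0, 5.6) after, so it travelled √(2.1² + 0.5²) ≈ 2.2 units.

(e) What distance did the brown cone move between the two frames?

2.6

From (1.2, 2.3) to (3.8, 1.8), the brown cone covered √(2.6² + 0.5²) ≈ 2.6 units.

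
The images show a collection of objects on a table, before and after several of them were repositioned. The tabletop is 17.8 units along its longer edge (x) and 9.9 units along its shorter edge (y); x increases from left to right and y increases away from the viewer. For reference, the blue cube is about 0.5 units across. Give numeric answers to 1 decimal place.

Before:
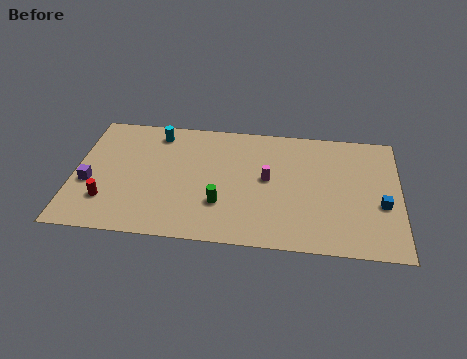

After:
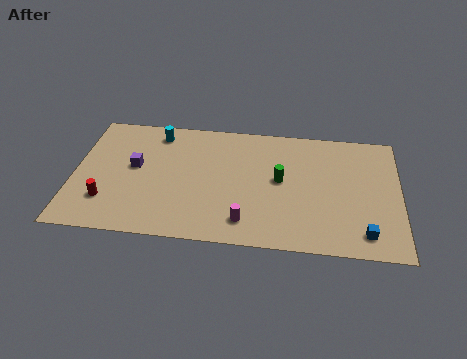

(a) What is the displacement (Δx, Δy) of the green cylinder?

(3.2, 2.3)

From the two frames, the green cylinder sits at roughly (8.1, 3.0) before and (11.3, 5.3) after.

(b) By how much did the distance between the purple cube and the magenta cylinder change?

-2.6

The distance was about 9.8 in the first image and 7.2 in the second, so they moved 2.6 units closer together.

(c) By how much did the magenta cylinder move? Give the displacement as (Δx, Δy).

(-1.1, -3.5)

The magenta cylinder started near (10.6, 5.3) and ended near (9.5, 1.8).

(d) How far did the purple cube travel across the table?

2.9

The purple cube moved from about (0.9, 3.9) to (3.3, 5.5), a distance of √(2.4² + 1.6²) ≈ 2.9.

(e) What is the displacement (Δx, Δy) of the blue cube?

(-0.9, -2.3)

The blue cube started near (16.8, 3.9) and ended near (15.9, 1.6).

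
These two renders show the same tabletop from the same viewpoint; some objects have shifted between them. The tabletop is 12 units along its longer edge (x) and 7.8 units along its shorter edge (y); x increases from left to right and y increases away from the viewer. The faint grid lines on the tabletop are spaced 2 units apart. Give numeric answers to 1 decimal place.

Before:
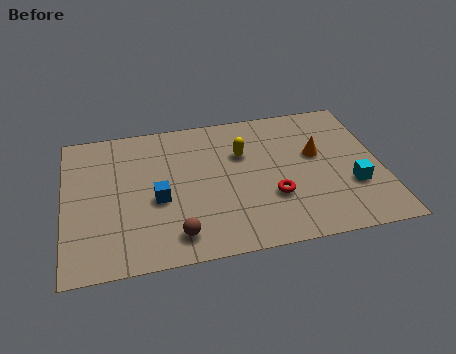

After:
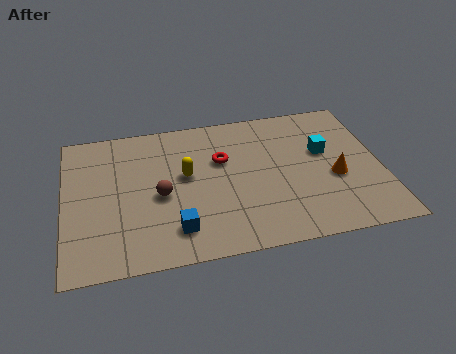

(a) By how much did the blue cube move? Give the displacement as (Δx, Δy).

(0.6, -1.7)

The blue cube was at about (3.5, 3.3) and moved to about (4.1, 1.6).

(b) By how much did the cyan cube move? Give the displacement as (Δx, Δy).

(-0.9, 2.1)

From the two frames, the cyan cube sits at roughly (10.8, 2.6) before and (9.9, 4.7) after.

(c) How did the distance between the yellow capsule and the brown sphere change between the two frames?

-3.4

They were about 4.7 units apart before and 1.3 after — 3.4 units closer together.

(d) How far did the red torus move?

3.0

The red torus moved from about (7.8, 2.6) to (6.0, 5.0), a distance of √(1.8² + 2.4²) ≈ 3.0.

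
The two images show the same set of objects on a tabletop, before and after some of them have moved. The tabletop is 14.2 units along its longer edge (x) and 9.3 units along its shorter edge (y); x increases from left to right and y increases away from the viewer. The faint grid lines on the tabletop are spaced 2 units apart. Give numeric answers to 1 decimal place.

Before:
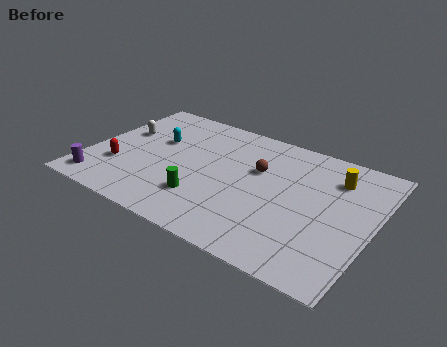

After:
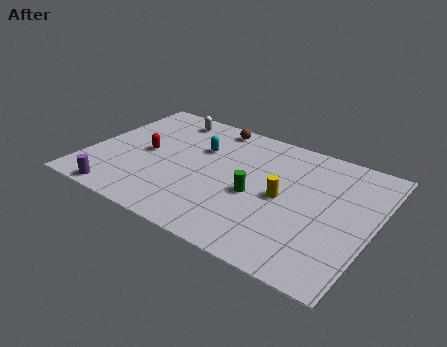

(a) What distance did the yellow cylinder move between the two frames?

3.4

From (12.0, 7.1) to (9.8, 4.5), the yellow cylinder covered √(2.2² + 2.6²) ≈ 3.4 units.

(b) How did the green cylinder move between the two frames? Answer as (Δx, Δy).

(2.4, 1.5)

The green cylinder was at about (6.1, 2.5) and moved to about (8.5, 4.0).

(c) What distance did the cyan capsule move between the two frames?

2.2

The cyan capsule was near (3.1, 5.8) before and (5.3, 6.2) after, so it travelled √(2.2² + 0.4²) ≈ 2.2 units.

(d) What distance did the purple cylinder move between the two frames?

1.3

The purple cylinder was near (1.0, 1.3) before and (2.2, 0.8) after, so it travelled √(1.2² + 0.5²) ≈ 1.3 units.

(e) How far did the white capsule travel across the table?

3.0

The white capsule was near (1.3, 5.7) before and (3.3, 8.0) after, so it travelled √(2.0² + 2.3²) ≈ 3.0 units.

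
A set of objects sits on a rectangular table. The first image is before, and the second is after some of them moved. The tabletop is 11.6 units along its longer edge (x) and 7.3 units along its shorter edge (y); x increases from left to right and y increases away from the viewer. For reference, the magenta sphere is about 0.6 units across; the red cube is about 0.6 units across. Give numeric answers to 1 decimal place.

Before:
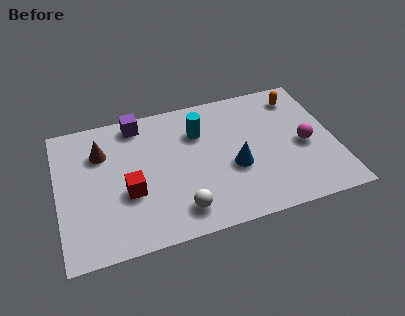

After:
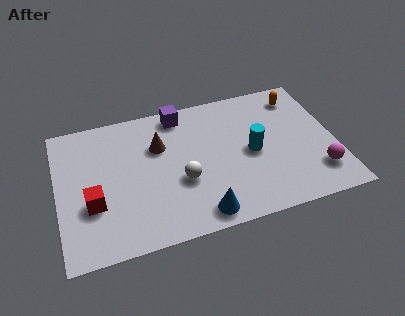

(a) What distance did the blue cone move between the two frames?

2.6

The blue cone moved from about (7.3, 2.9) to (5.7, 0.9), a distance of √(1.6² + 2.0²) ≈ 2.6.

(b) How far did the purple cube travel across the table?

1.8

The purple cube moved from about (3.5, 6.4) to (5.3, 6.4), a distance of √(1.8² + 0.0²) ≈ 1.8.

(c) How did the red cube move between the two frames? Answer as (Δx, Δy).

(-1.5, -0.2)

From the two frames, the red cube sits at roughly (2.9, 2.8) before and (1.4, 2.6) after.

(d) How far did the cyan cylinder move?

2.7

The cyan cylinder moved from about (6.0, 5.2) to (8.1, 3.5), a distance of √(2.1² + 1.7²) ≈ 2.7.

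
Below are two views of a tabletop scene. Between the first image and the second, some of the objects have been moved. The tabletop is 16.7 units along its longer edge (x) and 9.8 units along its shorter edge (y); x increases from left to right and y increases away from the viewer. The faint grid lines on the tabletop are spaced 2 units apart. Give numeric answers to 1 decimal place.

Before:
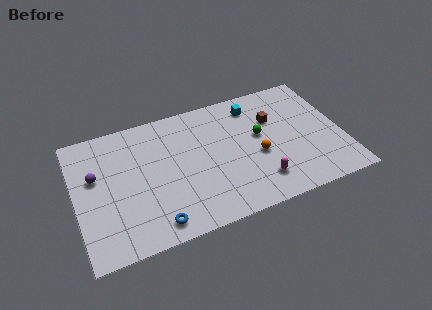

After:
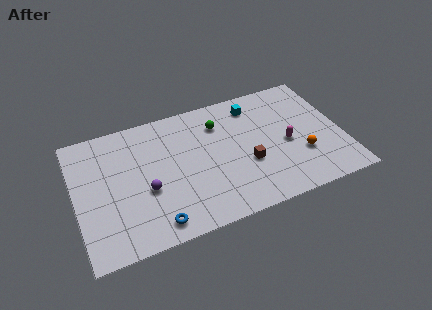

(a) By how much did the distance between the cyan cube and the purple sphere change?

-2.1

Before: roughly 10.4 units apart; after: 8.3. That's 2.1 units closer together.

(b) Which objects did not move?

the cyan cube and the blue torus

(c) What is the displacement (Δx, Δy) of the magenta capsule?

(2.0, 2.3)

The magenta capsule was at about (11.2, 2.1) and moved to about (13.2, 4.4).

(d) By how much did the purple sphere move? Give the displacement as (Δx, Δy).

(3.0, -2.1)

The purple sphere started near (1.3, 6.0) and ended near (4.3, 3.9).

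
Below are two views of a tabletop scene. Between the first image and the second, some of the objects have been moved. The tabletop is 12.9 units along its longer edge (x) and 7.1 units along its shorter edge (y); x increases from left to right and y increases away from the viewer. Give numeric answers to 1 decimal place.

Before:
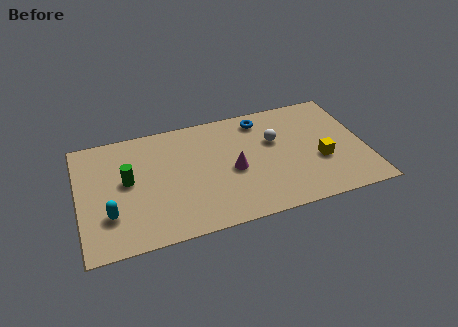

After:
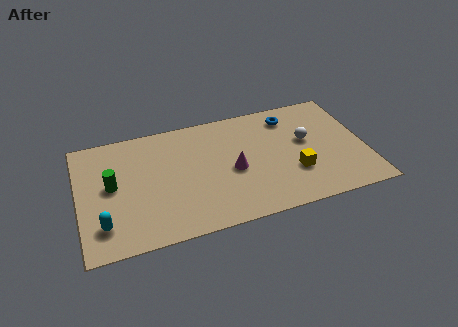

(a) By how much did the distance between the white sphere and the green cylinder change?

+2.1

They were about 6.7 units apart before and 8.8 after — 2.1 units further apart.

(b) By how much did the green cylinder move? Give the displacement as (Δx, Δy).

(-0.7, -0.1)

From the two frames, the green cylinder sits at roughly (2.2, 3.9) before and (1.5, 3.8) after.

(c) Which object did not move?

the magenta cone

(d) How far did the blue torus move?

1.3

From (8.4, 6.0) to (9.7, 5.8), the blue torus covered √(1.3² + 0.2²) ≈ 1.3 units.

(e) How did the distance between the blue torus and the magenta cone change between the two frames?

+0.6

The distance was about 3.2 in the first image and 3.8 in the second, so they moved 0.6 units further apart.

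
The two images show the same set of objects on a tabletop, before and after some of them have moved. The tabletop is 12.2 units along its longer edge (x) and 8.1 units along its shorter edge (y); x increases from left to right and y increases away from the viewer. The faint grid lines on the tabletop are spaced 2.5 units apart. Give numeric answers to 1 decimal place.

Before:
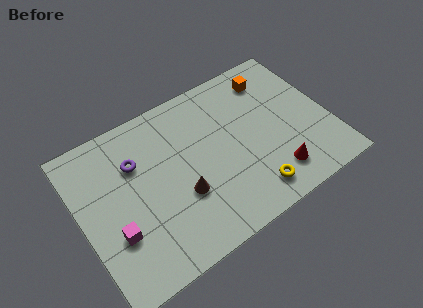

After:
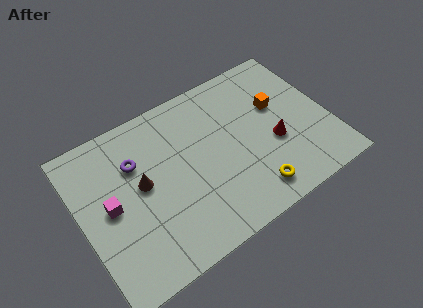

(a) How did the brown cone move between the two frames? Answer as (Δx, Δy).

(-1.7, 1.5)

The brown cone was at about (4.7, 2.9) and moved to about (3.0, 4.4).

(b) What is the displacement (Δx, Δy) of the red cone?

(0.3, 1.6)

The red cone was at about (9.1, 1.6) and moved to about (9.4, 3.2).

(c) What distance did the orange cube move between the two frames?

1.6

The orange cube moved from about (9.9, 6.6) to (9.9, 5.0), a distance of √(0.0² + 1.6²) ≈ 1.6.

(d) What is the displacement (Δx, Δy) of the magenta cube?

(0.0, 1.4)

From the two frames, the magenta cube sits at roughly (1.4, 2.7) before and (1.4, 4.1) after.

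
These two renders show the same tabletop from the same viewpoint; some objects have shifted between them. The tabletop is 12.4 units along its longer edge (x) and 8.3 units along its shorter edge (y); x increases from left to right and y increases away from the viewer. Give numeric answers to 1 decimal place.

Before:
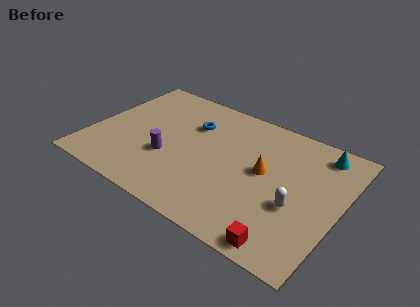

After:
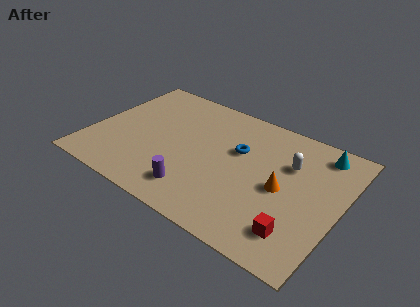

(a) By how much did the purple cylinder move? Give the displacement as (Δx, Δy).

(1.7, -1.4)

From the two frames, the purple cylinder sits at roughly (4.0, 3.0) before and (5.7, 1.6) after.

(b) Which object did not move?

the cyan cone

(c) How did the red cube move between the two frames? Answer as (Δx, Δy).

(0.4, 0.9)

The red cube was at about (10.3, 0.8) and moved to about (10.7, 1.7).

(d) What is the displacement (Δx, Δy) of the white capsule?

(-0.7, 2.4)

From the two frames, the white capsule sits at roughly (10.4, 3.2) before and (9.7, 5.6) after.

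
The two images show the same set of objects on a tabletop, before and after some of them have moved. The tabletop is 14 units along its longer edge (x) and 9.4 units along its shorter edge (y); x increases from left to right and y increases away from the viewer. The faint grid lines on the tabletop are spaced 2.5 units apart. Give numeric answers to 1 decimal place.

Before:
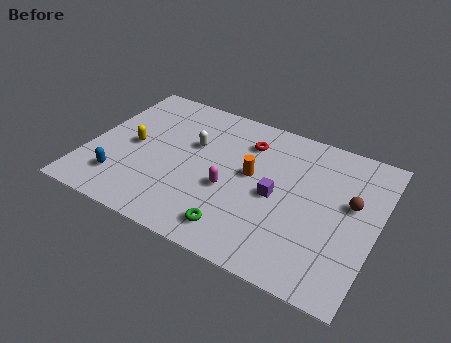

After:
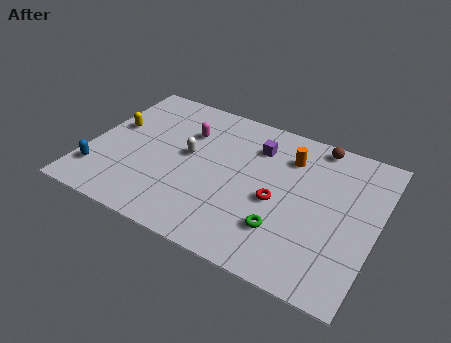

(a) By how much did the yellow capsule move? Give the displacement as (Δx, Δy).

(-1.1, 0.9)

From the two frames, the yellow capsule sits at roughly (2.1, 4.6) before and (1.0, 5.5) after.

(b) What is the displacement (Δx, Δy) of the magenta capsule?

(-2.5, 2.8)

The magenta capsule started near (7.0, 3.8) and ended near (4.5, 6.6).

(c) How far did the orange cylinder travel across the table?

2.5

From (7.9, 5.2) to (9.5, 7.1), the orange cylinder covered √(1.6² + 1.9²) ≈ 2.5 units.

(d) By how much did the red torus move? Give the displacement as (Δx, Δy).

(1.9, -3.1)

The red torus started near (7.4, 7.2) and ended near (9.3, 4.1).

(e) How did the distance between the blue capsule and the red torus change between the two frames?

+1.2

Before: roughly 7.5 units apart; after: 8.7. That's 1.2 units further apart.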